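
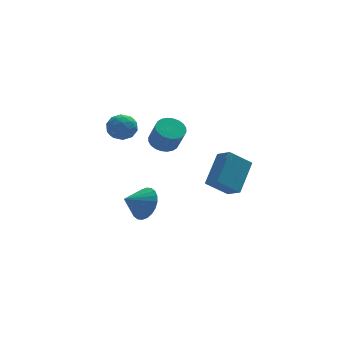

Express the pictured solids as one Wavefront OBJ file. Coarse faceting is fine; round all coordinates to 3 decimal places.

v -1.12 -0.457 -3.227
v -0.634 -1.224 -2.699
v -2.24 -0.703 -2.553
v -0.56 -0.901 -2.458
v -0.571 -0.511 -2.334
v -0.665 -0.112 -2.346
v -0.829 0.233 -2.492
v -1.037 0.474 -2.75
v -1.258 0.573 -3.081
v -1.457 0.515 -3.434
v -1.606 0.309 -3.755
v -1.68 -0.014 -3.996
v -1.67 -0.404 -4.12
v -1.575 -0.802 -4.108
v -1.411 -1.148 -3.962
v -1.203 -1.389 -3.704
v -0.983 -1.488 -3.373
v -0.783 -1.43 -3.021
v 0.037 0.055 0.937
v 0.838 0.097 0.826
v 1.045 -0.552 2.072
v 0.243 -0.595 2.183
v 0.782 0.369 0.978
v 0.989 -0.28 2.223
v 0.613 0.593 1.122
v 0.819 -0.056 2.368
v 0.356 0.735 1.239
v 0.562 0.086 2.485
v 0.05 0.774 1.31
v 0.257 0.124 2.556
v -0.258 0.703 1.324
v -0.051 0.053 2.57
v -0.52 0.533 1.279
v -0.314 -0.116 2.525
v -0.698 0.291 1.182
v -0.492 -0.359 2.428
v -0.765 0.012 1.048
v -0.558 -0.637 2.294
v -0.709 -0.26 0.897
v -0.502 -0.909 2.142
v -0.539 -0.484 0.752
v -0.333 -1.133 1.998
v -0.282 -0.626 0.635
v -0.076 -1.275 1.881
v 0.023 -0.664 0.564
v 0.23 -1.314 1.81
v 0.331 -0.593 0.55
v 0.538 -1.243 1.796
v 0.594 -0.424 0.595
v 0.8 -1.073 1.841
v 0.772 -0.181 0.692
v 0.978 -0.831 1.938
v 2.357 -3.559 -1.213
v 2.756 -4.349 -0.687
v 1.195 -3.524 -0.281
v 1.594 -4.315 0.246
v 3.366 -2.245 -0.006
v 3.765 -3.036 0.521
v 2.204 -2.211 0.927
v 2.603 -3.001 1.453
v -2.677 -1.436 3.962
v -1.941 -1.783 3.794
v -3.279 -2.317 3.146
v -2.543 -2.664 2.978
v -2.878 -2.745 3.734
v -2.506 -2.2 4.239
v -2.714 -1.9 2.701
v -2.342 -1.355 3.206
v -1.964 -2.07 3.015
v -2.065 -2.592 3.654
v -3.155 -1.508 3.286
v -3.256 -2.03 3.925
v -2.256 -1.532 3.95
v -2.964 -2.568 2.99
v -3.161 -2.615 3.434
v -2.728 -2.82 3.336
v -2.588 -1.777 4.211
v -2.156 -1.981 4.113
v -2.706 -2.546 4.077
v -3.064 -2.119 2.827
v -2.632 -2.323 2.729
v -2.492 -1.28 3.604
v -2.059 -1.485 3.506
v -2.514 -1.554 2.863
v -1.837 -1.905 3.394
v -2.191 -2.423 2.914
v -2.292 -1.974 2.751
v -2.073 -1.653 3.048
v -1.897 -2.211 3.769
v -2.251 -2.73 3.289
v -2.447 -2.777 3.733
v -2.229 -2.457 4.03
v -1.91 -2.38 3.311
v -2.969 -1.37 3.651
v -3.323 -1.889 3.171
v -2.991 -1.643 2.91
v -2.773 -1.323 3.207
v -3.029 -1.677 4.026
v -3.383 -2.195 3.546
v -3.147 -2.447 3.892
v -2.928 -2.126 4.189
v -3.31 -1.72 3.629
f 2 1 4
f 2 4 3
f 4 1 5
f 4 5 3
f 5 1 6
f 5 6 3
f 6 1 7
f 6 7 3
f 7 1 8
f 7 8 3
f 8 1 9
f 8 9 3
f 9 1 10
f 9 10 3
f 10 1 11
f 10 11 3
f 11 1 12
f 11 12 3
f 12 1 13
f 12 13 3
f 13 1 14
f 13 14 3
f 14 1 15
f 14 15 3
f 15 1 16
f 15 16 3
f 16 1 17
f 16 17 3
f 17 1 18
f 17 18 3
f 18 1 2
f 18 2 3
f 20 19 23
f 20 23 21
f 21 23 24
f 21 24 22
f 23 19 25
f 23 25 24
f 24 25 26
f 24 26 22
f 25 19 27
f 25 27 26
f 26 27 28
f 26 28 22
f 27 19 29
f 27 29 28
f 28 29 30
f 28 30 22
f 29 19 31
f 29 31 30
f 30 31 32
f 30 32 22
f 31 19 33
f 31 33 32
f 32 33 34
f 32 34 22
f 33 19 35
f 33 35 34
f 34 35 36
f 34 36 22
f 35 19 37
f 35 37 36
f 36 37 38
f 36 38 22
f 37 19 39
f 37 39 38
f 38 39 40
f 38 40 22
f 39 19 41
f 39 41 40
f 40 41 42
f 40 42 22
f 41 19 43
f 41 43 42
f 42 43 44
f 42 44 22
f 43 19 45
f 43 45 44
f 44 45 46
f 44 46 22
f 45 19 47
f 45 47 46
f 46 47 48
f 46 48 22
f 47 19 49
f 47 49 48
f 48 49 50
f 48 50 22
f 49 19 51
f 49 51 50
f 50 51 52
f 50 52 22
f 51 19 20
f 51 20 52
f 52 20 21
f 52 21 22
f 54 56 53
f 57 54 53
f 53 56 55
f 55 57 53
f 54 60 56
f 58 54 57
f 58 60 54
f 56 60 55
f 59 57 55
f 55 60 59
f 59 58 57
f 60 58 59
f 61 98 77
f 98 72 101
f 77 101 66
f 98 101 77
f 61 77 73
f 77 66 78
f 73 78 62
f 77 78 73
f 61 73 82
f 73 62 83
f 82 83 68
f 73 83 82
f 61 82 94
f 82 68 97
f 94 97 71
f 82 97 94
f 61 94 98
f 94 71 102
f 98 102 72
f 94 102 98
f 62 78 89
f 78 66 92
f 89 92 70
f 78 92 89
f 66 101 79
f 101 72 100
f 79 100 65
f 101 100 79
f 72 102 99
f 102 71 95
f 99 95 63
f 102 95 99
f 71 97 96
f 97 68 84
f 96 84 67
f 97 84 96
f 68 83 88
f 83 62 85
f 88 85 69
f 83 85 88
f 64 90 76
f 90 70 91
f 76 91 65
f 90 91 76
f 64 76 74
f 76 65 75
f 74 75 63
f 76 75 74
f 64 74 81
f 74 63 80
f 81 80 67
f 74 80 81
f 64 81 86
f 81 67 87
f 86 87 69
f 81 87 86
f 64 86 90
f 86 69 93
f 90 93 70
f 86 93 90
f 65 91 79
f 91 70 92
f 79 92 66
f 91 92 79
f 63 75 99
f 75 65 100
f 99 100 72
f 75 100 99
f 67 80 96
f 80 63 95
f 96 95 71
f 80 95 96
f 69 87 88
f 87 67 84
f 88 84 68
f 87 84 88
f 70 93 89
f 93 69 85
f 89 85 62
f 93 85 89



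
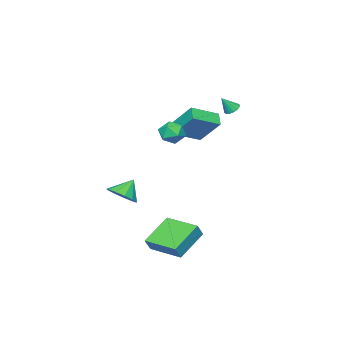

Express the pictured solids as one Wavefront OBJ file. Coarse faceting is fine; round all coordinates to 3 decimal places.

v 2.097 2.133 -3.002
v 2.536 2.139 -2.263
v 2.065 4.193 -3
v 2.504 4.199 -2.261
v 3.876 2.161 -4.059
v 4.315 2.167 -3.32
v 3.844 4.221 -4.057
v 4.283 4.227 -3.318
v -4.253 0.907 3.444
v -3.835 1.123 3.246
v -3.687 0.613 4.316
v -3.951 1.315 3.386
v -4.148 1.397 3.542
v -4.373 1.348 3.671
v -4.566 1.181 3.74
v -4.674 0.941 3.729
v -4.67 0.692 3.642
v -4.554 0.5 3.502
v -4.358 0.418 3.347
v -4.133 0.467 3.217
v -3.94 0.634 3.149
v -3.831 0.874 3.159
v -4.397 -1.593 1.223
v -4.414 -0.161 2.759
v -3.874 -1.027 0.702
v -3.891 0.405 2.238
v -2.909 -2.325 1.922
v -2.926 -0.893 3.458
v -2.386 -1.759 1.401
v -2.403 -0.327 2.937
v 1.018 -2.471 -2.461
v 1.564 -1.759 -2.092
v 0.182 -2.349 -1.459
v 1.201 -1.519 -2.424
v 0.781 -1.582 -2.767
v 0.435 -1.927 -3.013
v 0.275 -2.444 -3.084
v 0.351 -2.97 -2.957
v 0.638 -3.338 -2.672
v 1.046 -3.43 -2.32
v 1.445 -3.218 -2.013
v 1.709 -2.769 -1.848
v 1.753 -2.225 -1.877
v 1.183 1.969 3.985
v 1.747 2.201 3.452
v 1.073 0.819 3.368
v 1.637 1.051 2.835
v 1.843 0.903 3.604
v 1.911 1.614 3.986
v 0.909 1.406 2.834
v 0.977 2.117 3.216
v 1.578 1.853 2.741
v 2.155 1.542 3.217
v 0.665 1.478 3.603
v 1.242 1.167 4.079
f 2 4 1
f 5 2 1
f 1 4 3
f 3 5 1
f 2 8 4
f 6 2 5
f 6 8 2
f 4 8 3
f 7 5 3
f 3 8 7
f 7 6 5
f 8 6 7
f 10 9 12
f 10 12 11
f 12 9 13
f 12 13 11
f 13 9 14
f 13 14 11
f 14 9 15
f 14 15 11
f 15 9 16
f 15 16 11
f 16 9 17
f 16 17 11
f 17 9 18
f 17 18 11
f 18 9 19
f 18 19 11
f 19 9 20
f 19 20 11
f 20 9 21
f 20 21 11
f 21 9 22
f 21 22 11
f 22 9 10
f 22 10 11
f 24 26 23
f 27 24 23
f 23 26 25
f 25 27 23
f 24 30 26
f 28 24 27
f 28 30 24
f 26 30 25
f 29 27 25
f 25 30 29
f 29 28 27
f 30 28 29
f 32 31 34
f 32 34 33
f 34 31 35
f 34 35 33
f 35 31 36
f 35 36 33
f 36 31 37
f 36 37 33
f 37 31 38
f 37 38 33
f 38 31 39
f 38 39 33
f 39 31 40
f 39 40 33
f 40 31 41
f 40 41 33
f 41 31 42
f 41 42 33
f 42 31 43
f 42 43 33
f 43 31 32
f 43 32 33
f 44 55 49
f 44 49 45
f 44 45 51
f 44 51 54
f 44 54 55
f 45 49 53
f 49 55 48
f 55 54 46
f 54 51 50
f 51 45 52
f 47 53 48
f 47 48 46
f 47 46 50
f 47 50 52
f 47 52 53
f 48 53 49
f 46 48 55
f 50 46 54
f 52 50 51
f 53 52 45



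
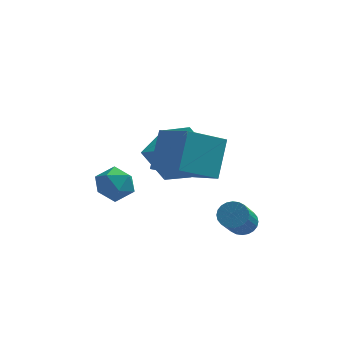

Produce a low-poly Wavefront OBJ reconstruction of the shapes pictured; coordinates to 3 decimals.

v -3.745 -1.45 0.213
v -3.135 -0.786 -0.241
v -2.585 -2.594 0.101
v -1.975 -1.93 -0.353
v -2.207 -1.816 0.622
v -2.924 -1.109 0.692
v -2.796 -2.271 -0.832
v -3.513 -1.564 -0.762
v -2.548 -1.294 -0.887
v -2.184 -1.013 0.012
v -3.536 -2.367 -0.152
v -3.172 -2.086 0.747
v 2.784 -3.287 -1.166
v 3.428 -3.546 -1.255
v 3.06 -4.953 0.176
v 2.416 -4.693 0.266
v 3.472 -3.36 -1.06
v 3.104 -4.766 0.371
v 3.412 -3.162 -0.882
v 3.044 -4.569 0.549
v 3.256 -2.984 -0.746
v 2.888 -4.39 0.685
v 3.028 -2.851 -0.675
v 2.66 -4.257 0.756
v 2.763 -2.785 -0.678
v 2.395 -4.191 0.753
v 2.501 -2.795 -0.755
v 2.133 -4.202 0.676
v 2.282 -2.88 -0.895
v 1.914 -4.287 0.536
v 2.14 -3.027 -1.076
v 1.772 -4.434 0.355
v 2.096 -3.214 -1.271
v 1.728 -4.62 0.16
v 2.156 -3.411 -1.449
v 1.788 -4.818 -0.018
v 2.312 -3.59 -1.585
v 1.944 -4.996 -0.154
v 2.54 -3.723 -1.656
v 2.172 -5.129 -0.225
v 2.805 -3.789 -1.653
v 2.437 -5.195 -0.222
v 3.067 -3.778 -1.576
v 2.699 -5.185 -0.145
v 3.286 -3.693 -1.436
v 2.918 -5.1 -0.005
v -1.77 -0.931 1.528
v -0.536 -1.808 2.323
v -0.918 0.691 1.993
v 0.316 -0.186 2.788
v -0.736 -0.994 -0.148
v 0.498 -1.871 0.647
v 0.116 0.628 0.317
v 1.35 -0.249 1.112
v 0.461 -2.741 1.243
v -1.139 -3.667 2.281
v 0.759 -1.448 2.857
v -0.841 -2.374 3.895
v 1.761 -4.066 2.065
v 0.161 -4.992 3.103
v 2.059 -2.773 3.679
v 0.459 -3.699 4.717
f 1 12 6
f 1 6 2
f 1 2 8
f 1 8 11
f 1 11 12
f 2 6 10
f 6 12 5
f 12 11 3
f 11 8 7
f 8 2 9
f 4 10 5
f 4 5 3
f 4 3 7
f 4 7 9
f 4 9 10
f 5 10 6
f 3 5 12
f 7 3 11
f 9 7 8
f 10 9 2
f 14 13 17
f 14 17 15
f 15 17 18
f 15 18 16
f 17 13 19
f 17 19 18
f 18 19 20
f 18 20 16
f 19 13 21
f 19 21 20
f 20 21 22
f 20 22 16
f 21 13 23
f 21 23 22
f 22 23 24
f 22 24 16
f 23 13 25
f 23 25 24
f 24 25 26
f 24 26 16
f 25 13 27
f 25 27 26
f 26 27 28
f 26 28 16
f 27 13 29
f 27 29 28
f 28 29 30
f 28 30 16
f 29 13 31
f 29 31 30
f 30 31 32
f 30 32 16
f 31 13 33
f 31 33 32
f 32 33 34
f 32 34 16
f 33 13 35
f 33 35 34
f 34 35 36
f 34 36 16
f 35 13 37
f 35 37 36
f 36 37 38
f 36 38 16
f 37 13 39
f 37 39 38
f 38 39 40
f 38 40 16
f 39 13 41
f 39 41 40
f 40 41 42
f 40 42 16
f 41 13 43
f 41 43 42
f 42 43 44
f 42 44 16
f 43 13 45
f 43 45 44
f 44 45 46
f 44 46 16
f 45 13 14
f 45 14 46
f 46 14 15
f 46 15 16
f 48 50 47
f 51 48 47
f 47 50 49
f 49 51 47
f 48 54 50
f 52 48 51
f 52 54 48
f 50 54 49
f 53 51 49
f 49 54 53
f 53 52 51
f 54 52 53
f 56 58 55
f 59 56 55
f 55 58 57
f 57 59 55
f 56 62 58
f 60 56 59
f 60 62 56
f 58 62 57
f 61 59 57
f 57 62 61
f 61 60 59
f 62 60 61



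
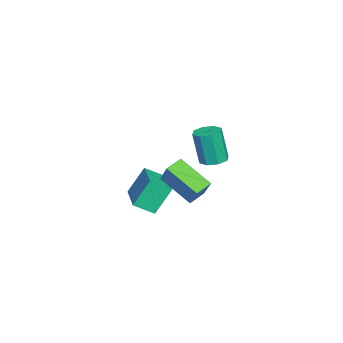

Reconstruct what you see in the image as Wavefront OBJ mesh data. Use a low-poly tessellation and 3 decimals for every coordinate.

v 0.251 4.094 2.268
v 0.825 4.384 2.361
v 0.723 4.057 4.006
v 0.149 3.766 3.912
v 0.442 4.7 2.4
v 0.341 4.373 4.045
v -0.052 4.661 2.362
v -0.154 4.334 4.007
v -0.369 4.289 2.268
v -0.471 3.962 3.913
v -0.323 3.803 2.174
v -0.425 3.476 3.819
v 0.059 3.487 2.135
v -0.042 3.16 3.78
v 0.554 3.526 2.173
v 0.452 3.199 3.818
v 0.871 3.898 2.267
v 0.769 3.571 3.912
v -1.345 3.391 -0.873
v -1.989 1.943 0.139
v -0.491 3.848 0.324
v -1.135 2.401 1.336
v -0.685 2.899 -1.156
v -1.329 1.452 -0.144
v 0.169 3.357 0.041
v -0.475 1.909 1.053
v -3.867 -0.597 -2.762
v -4.386 0.082 -1.409
v -4.076 0.361 -3.323
v -4.594 1.04 -1.971
v -1.826 0.1 -2.329
v -2.344 0.779 -0.977
v -2.034 1.058 -2.891
v -2.553 1.737 -1.538
f 2 1 5
f 2 5 3
f 3 5 6
f 3 6 4
f 5 1 7
f 5 7 6
f 6 7 8
f 6 8 4
f 7 1 9
f 7 9 8
f 8 9 10
f 8 10 4
f 9 1 11
f 9 11 10
f 10 11 12
f 10 12 4
f 11 1 13
f 11 13 12
f 12 13 14
f 12 14 4
f 13 1 15
f 13 15 14
f 14 15 16
f 14 16 4
f 15 1 17
f 15 17 16
f 16 17 18
f 16 18 4
f 17 1 2
f 17 2 18
f 18 2 3
f 18 3 4
f 20 22 19
f 23 20 19
f 19 22 21
f 21 23 19
f 20 26 22
f 24 20 23
f 24 26 20
f 22 26 21
f 25 23 21
f 21 26 25
f 25 24 23
f 26 24 25
f 28 30 27
f 31 28 27
f 27 30 29
f 29 31 27
f 28 34 30
f 32 28 31
f 32 34 28
f 30 34 29
f 33 31 29
f 29 34 33
f 33 32 31
f 34 32 33



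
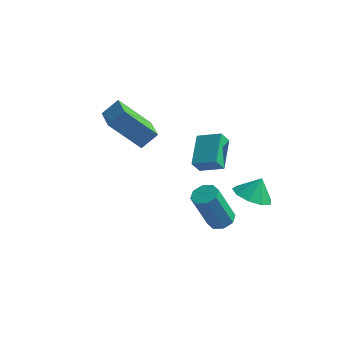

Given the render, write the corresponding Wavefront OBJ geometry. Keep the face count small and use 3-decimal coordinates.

v 0.009 0.86 -0.64
v -0.438 2.422 0.063
v -1.162 0.74 -1.116
v -1.609 2.302 -0.413
v 0.249 1.238 -1.327
v -0.198 2.8 -0.624
v -0.922 1.118 -1.803
v -1.369 2.68 -1.1
v 1.651 -2.268 -1.682
v 2.273 -2.438 -1.545
v 1.692 -2.983 0.419
v 1.069 -2.812 0.282
v 2.178 -1.953 -1.439
v 1.597 -2.498 0.525
v 1.773 -1.653 -1.476
v 1.192 -2.198 0.489
v 1.297 -1.712 -1.633
v 0.716 -2.257 0.332
v 1.028 -2.097 -1.819
v 0.447 -2.642 0.145
v 1.123 -2.582 -1.925
v 0.542 -3.127 0.039
v 1.528 -2.882 -1.889
v 0.947 -3.427 0.076
v 2.004 -2.823 -1.732
v 1.423 -3.368 0.233
v -3.072 -0.531 0.294
v -4.407 -1.176 1.906
v -3.975 0.618 0.006
v -5.31 -0.027 1.618
v -2.53 0.067 0.982
v -3.865 -0.578 2.594
v -3.433 1.216 0.694
v -4.768 0.571 2.306
v 1.26 2.204 -3.67
v 2 2.721 -4.122
v 1.54 2.676 -2.67
v 1.415 3.089 -4.131
v 0.758 3.042 -3.925
v 0.335 2.603 -3.599
v 0.345 1.978 -3.306
v 0.783 1.458 -3.183
v 1.445 1.287 -3.288
v 2.019 1.545 -3.571
v 2.239 2.112 -3.9
f 2 4 1
f 5 2 1
f 1 4 3
f 3 5 1
f 2 8 4
f 6 2 5
f 6 8 2
f 4 8 3
f 7 5 3
f 3 8 7
f 7 6 5
f 8 6 7
f 10 9 13
f 10 13 11
f 11 13 14
f 11 14 12
f 13 9 15
f 13 15 14
f 14 15 16
f 14 16 12
f 15 9 17
f 15 17 16
f 16 17 18
f 16 18 12
f 17 9 19
f 17 19 18
f 18 19 20
f 18 20 12
f 19 9 21
f 19 21 20
f 20 21 22
f 20 22 12
f 21 9 23
f 21 23 22
f 22 23 24
f 22 24 12
f 23 9 25
f 23 25 24
f 24 25 26
f 24 26 12
f 25 9 10
f 25 10 26
f 26 10 11
f 26 11 12
f 28 30 27
f 31 28 27
f 27 30 29
f 29 31 27
f 28 34 30
f 32 28 31
f 32 34 28
f 30 34 29
f 33 31 29
f 29 34 33
f 33 32 31
f 34 32 33
f 36 35 38
f 36 38 37
f 38 35 39
f 38 39 37
f 39 35 40
f 39 40 37
f 40 35 41
f 40 41 37
f 41 35 42
f 41 42 37
f 42 35 43
f 42 43 37
f 43 35 44
f 43 44 37
f 44 35 45
f 44 45 37
f 45 35 36
f 45 36 37



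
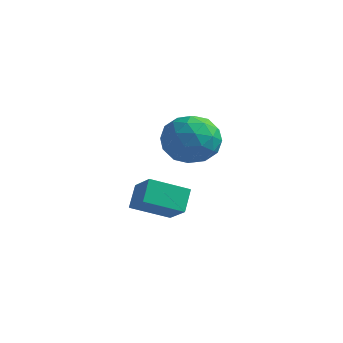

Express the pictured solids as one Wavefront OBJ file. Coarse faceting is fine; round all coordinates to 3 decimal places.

v -0.176 -4.106 -2.41
v -0.444 -3.463 -1.585
v 0.718 -2.944 -3.026
v 0.45 -2.301 -2.2
v 0.85 -4.539 -1.74
v 0.582 -3.896 -0.914
v 1.744 -3.377 -2.355
v 1.476 -2.734 -1.53
v -1.32 0.841 0.513
v -0.922 1.447 -0.468
v -1.098 -0.867 -0.452
v -0.7 -0.261 -1.433
v -0.015 -0.306 -0.424
v -0.153 0.749 0.172
v -1.867 -0.169 -1.092
v -2.005 0.886 -0.496
v -1.26 0.822 -1.46
v -0.115 0.738 -1.047
v -1.905 -0.158 0.127
v -0.76 -0.242 0.54
v -1.141 1.294 0.107
v -0.879 -0.714 -1.027
v -0.477 -0.74 -0.434
v -0.243 -0.384 -1.011
v -0.688 0.884 0.483
v -0.454 1.24 -0.093
v 0.079 0.21 -0.067
v -1.566 -0.66 -0.827
v -1.332 -0.304 -1.403
v -1.777 0.964 0.091
v -1.543 1.32 -0.486
v -2.099 0.37 -0.853
v -1.105 1.283 -1.052
v -0.974 0.279 -1.619
v -1.661 0.333 -1.419
v -1.741 0.953 -1.069
v -0.432 1.233 -0.81
v -0.302 0.23 -1.377
v 0.1 0.203 -0.784
v 0.02 0.823 -0.433
v -0.631 0.866 -1.393
v -1.718 0.35 0.457
v -1.588 -0.653 -0.11
v -2.04 -0.243 -0.487
v -2.12 0.377 -0.136
v -1.046 0.301 0.699
v -0.915 -0.703 0.132
v -0.279 -0.373 0.149
v -0.359 0.247 0.499
v -1.389 -0.286 0.473
f 2 4 1
f 5 2 1
f 1 4 3
f 3 5 1
f 2 8 4
f 6 2 5
f 6 8 2
f 4 8 3
f 7 5 3
f 3 8 7
f 7 6 5
f 8 6 7
f 9 46 25
f 46 20 49
f 25 49 14
f 46 49 25
f 9 25 21
f 25 14 26
f 21 26 10
f 25 26 21
f 9 21 30
f 21 10 31
f 30 31 16
f 21 31 30
f 9 30 42
f 30 16 45
f 42 45 19
f 30 45 42
f 9 42 46
f 42 19 50
f 46 50 20
f 42 50 46
f 10 26 37
f 26 14 40
f 37 40 18
f 26 40 37
f 14 49 27
f 49 20 48
f 27 48 13
f 49 48 27
f 20 50 47
f 50 19 43
f 47 43 11
f 50 43 47
f 19 45 44
f 45 16 32
f 44 32 15
f 45 32 44
f 16 31 36
f 31 10 33
f 36 33 17
f 31 33 36
f 12 38 24
f 38 18 39
f 24 39 13
f 38 39 24
f 12 24 22
f 24 13 23
f 22 23 11
f 24 23 22
f 12 22 29
f 22 11 28
f 29 28 15
f 22 28 29
f 12 29 34
f 29 15 35
f 34 35 17
f 29 35 34
f 12 34 38
f 34 17 41
f 38 41 18
f 34 41 38
f 13 39 27
f 39 18 40
f 27 40 14
f 39 40 27
f 11 23 47
f 23 13 48
f 47 48 20
f 23 48 47
f 15 28 44
f 28 11 43
f 44 43 19
f 28 43 44
f 17 35 36
f 35 15 32
f 36 32 16
f 35 32 36
f 18 41 37
f 41 17 33
f 37 33 10
f 41 33 37



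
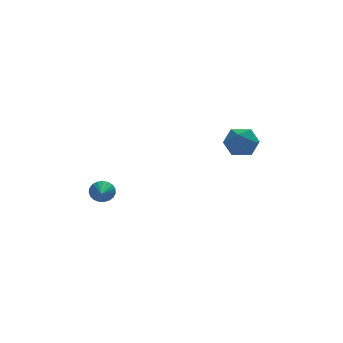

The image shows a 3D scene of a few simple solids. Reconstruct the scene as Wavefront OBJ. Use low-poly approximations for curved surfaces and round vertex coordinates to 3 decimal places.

v -3.295 1.197 -2.884
v -3.01 1.283 -2.409
v -3.605 0.083 -2.496
v -3.222 1.361 -2.353
v -3.447 1.411 -2.389
v -3.645 1.424 -2.51
v -3.783 1.398 -2.696
v -3.836 1.337 -2.914
v -3.796 1.252 -3.127
v -3.669 1.157 -3.298
v -3.478 1.07 -3.397
v -3.254 1.004 -3.408
v -3.038 0.972 -3.327
v -2.866 0.978 -3.17
v -2.769 1.023 -2.964
v -2.762 1.098 -2.743
v -2.847 1.19 -2.547
v 2.652 0.493 0.068
v 3.086 -0.185 -0.175
v 1.494 -0.215 -0.025
v 1.928 -0.893 -0.268
v 1.997 -0.61 0.521
v 2.712 -0.173 0.579
v 1.868 -0.227 -0.779
v 2.583 0.21 -0.721
v 2.602 -0.63 -0.698
v 2.681 -0.867 0.105
v 1.899 0.467 -0.305
v 1.978 0.23 0.498
f 2 1 4
f 2 4 3
f 4 1 5
f 4 5 3
f 5 1 6
f 5 6 3
f 6 1 7
f 6 7 3
f 7 1 8
f 7 8 3
f 8 1 9
f 8 9 3
f 9 1 10
f 9 10 3
f 10 1 11
f 10 11 3
f 11 1 12
f 11 12 3
f 12 1 13
f 12 13 3
f 13 1 14
f 13 14 3
f 14 1 15
f 14 15 3
f 15 1 16
f 15 16 3
f 16 1 17
f 16 17 3
f 17 1 2
f 17 2 3
f 18 29 23
f 18 23 19
f 18 19 25
f 18 25 28
f 18 28 29
f 19 23 27
f 23 29 22
f 29 28 20
f 28 25 24
f 25 19 26
f 21 27 22
f 21 22 20
f 21 20 24
f 21 24 26
f 21 26 27
f 22 27 23
f 20 22 29
f 24 20 28
f 26 24 25
f 27 26 19



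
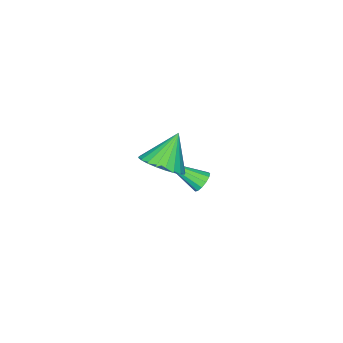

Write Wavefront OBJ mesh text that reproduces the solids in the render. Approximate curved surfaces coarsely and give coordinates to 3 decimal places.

v -1.788 0.269 -2.538
v -1.298 0.425 -2.667
v -1.072 -1.129 -1.522
v -1.37 0.571 -2.417
v -1.574 0.621 -2.204
v -1.846 0.558 -2.098
v -2.1 0.404 -2.132
v -2.254 0.207 -2.294
v -2.261 0.029 -2.534
v -2.117 -0.072 -2.775
v -1.869 -0.066 -2.941
v -1.595 0.047 -2.979
v -1.382 0.23 -2.877
v 2.361 1.611 2.167
v 2.922 2.216 2.618
v 1.379 1.609 3.393
v 2.698 2.445 2.439
v 2.423 2.548 2.219
v 2.139 2.508 1.991
v 1.888 2.331 1.79
v 1.709 2.045 1.646
v 1.63 1.692 1.582
v 1.662 1.328 1.607
v 1.8 1.006 1.717
v 2.023 0.777 1.895
v 2.298 0.675 2.115
v 2.583 0.715 2.343
v 2.834 0.892 2.545
v 3.012 1.178 2.688
v 3.092 1.53 2.753
v 3.06 1.895 2.728
f 2 1 4
f 2 4 3
f 4 1 5
f 4 5 3
f 5 1 6
f 5 6 3
f 6 1 7
f 6 7 3
f 7 1 8
f 7 8 3
f 8 1 9
f 8 9 3
f 9 1 10
f 9 10 3
f 10 1 11
f 10 11 3
f 11 1 12
f 11 12 3
f 12 1 13
f 12 13 3
f 13 1 2
f 13 2 3
f 15 14 17
f 15 17 16
f 17 14 18
f 17 18 16
f 18 14 19
f 18 19 16
f 19 14 20
f 19 20 16
f 20 14 21
f 20 21 16
f 21 14 22
f 21 22 16
f 22 14 23
f 22 23 16
f 23 14 24
f 23 24 16
f 24 14 25
f 24 25 16
f 25 14 26
f 25 26 16
f 26 14 27
f 26 27 16
f 27 14 28
f 27 28 16
f 28 14 29
f 28 29 16
f 29 14 30
f 29 30 16
f 30 14 31
f 30 31 16
f 31 14 15
f 31 15 16



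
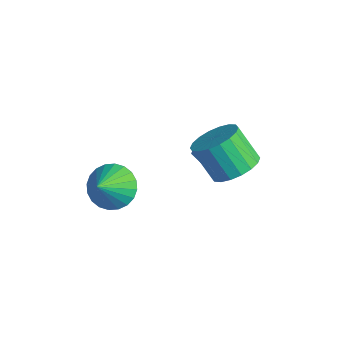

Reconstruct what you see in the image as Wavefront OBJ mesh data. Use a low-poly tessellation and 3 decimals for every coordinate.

v 0.216 2.825 1.931
v 1.051 2.54 2.359
v 0.238 2.11 3.657
v -0.596 2.395 3.229
v 1.018 2.959 2.478
v 0.206 2.528 3.775
v 0.827 3.351 2.489
v 0.015 2.92 3.786
v 0.515 3.639 2.389
v -0.297 3.208 3.686
v 0.144 3.765 2.198
v -0.668 3.335 3.496
v -0.213 3.706 1.955
v -1.025 3.275 3.252
v -0.485 3.472 1.707
v -1.297 3.042 3.004
v -0.618 3.11 1.503
v -1.431 2.68 2.801
v -0.586 2.692 1.385
v -1.398 2.261 2.682
v -0.395 2.3 1.374
v -1.207 1.869 2.671
v -0.083 2.012 1.474
v -0.895 1.581 2.771
v 0.288 1.885 1.664
v -0.524 1.455 2.962
v 0.645 1.945 1.908
v -0.167 1.514 3.205
v 0.917 2.178 2.156
v 0.105 1.748 3.453
v -3.457 4.102 -0.07
v -2.791 4.238 -0.141
v -3.249 3.022 -0.179
v -2.583 3.158 -0.25
v -2.888 3.254 0.354
v -3.017 3.922 0.421
v -3.023 3.338 -0.741
v -3.152 4.006 -0.674
v -2.523 3.766 -0.556
v -2.44 3.714 0.12
v -3.6 3.546 -0.44
v -3.517 3.494 0.236
v -2.217 -0.899 0.588
v -1.729 -0.152 1.017
v -1.663 -1.781 1.492
v -2.059 -0.153 1.219
v -2.412 -0.267 1.324
v -2.736 -0.477 1.317
v -2.981 -0.751 1.2
v -3.11 -1.048 0.989
v -3.102 -1.322 0.717
v -2.96 -1.532 0.425
v -2.705 -1.645 0.158
v -2.375 -1.645 -0.043
v -2.022 -1.531 -0.149
v -1.698 -1.32 -0.142
v -1.453 -1.046 -0.024
v -1.324 -0.749 0.187
v -1.332 -0.475 0.459
v -1.474 -0.265 0.751
f 2 1 5
f 2 5 3
f 3 5 6
f 3 6 4
f 5 1 7
f 5 7 6
f 6 7 8
f 6 8 4
f 7 1 9
f 7 9 8
f 8 9 10
f 8 10 4
f 9 1 11
f 9 11 10
f 10 11 12
f 10 12 4
f 11 1 13
f 11 13 12
f 12 13 14
f 12 14 4
f 13 1 15
f 13 15 14
f 14 15 16
f 14 16 4
f 15 1 17
f 15 17 16
f 16 17 18
f 16 18 4
f 17 1 19
f 17 19 18
f 18 19 20
f 18 20 4
f 19 1 21
f 19 21 20
f 20 21 22
f 20 22 4
f 21 1 23
f 21 23 22
f 22 23 24
f 22 24 4
f 23 1 25
f 23 25 24
f 24 25 26
f 24 26 4
f 25 1 27
f 25 27 26
f 26 27 28
f 26 28 4
f 27 1 29
f 27 29 28
f 28 29 30
f 28 30 4
f 29 1 2
f 29 2 30
f 30 2 3
f 30 3 4
f 31 42 36
f 31 36 32
f 31 32 38
f 31 38 41
f 31 41 42
f 32 36 40
f 36 42 35
f 42 41 33
f 41 38 37
f 38 32 39
f 34 40 35
f 34 35 33
f 34 33 37
f 34 37 39
f 34 39 40
f 35 40 36
f 33 35 42
f 37 33 41
f 39 37 38
f 40 39 32
f 44 43 46
f 44 46 45
f 46 43 47
f 46 47 45
f 47 43 48
f 47 48 45
f 48 43 49
f 48 49 45
f 49 43 50
f 49 50 45
f 50 43 51
f 50 51 45
f 51 43 52
f 51 52 45
f 52 43 53
f 52 53 45
f 53 43 54
f 53 54 45
f 54 43 55
f 54 55 45
f 55 43 56
f 55 56 45
f 56 43 57
f 56 57 45
f 57 43 58
f 57 58 45
f 58 43 59
f 58 59 45
f 59 43 60
f 59 60 45
f 60 43 44
f 60 44 45



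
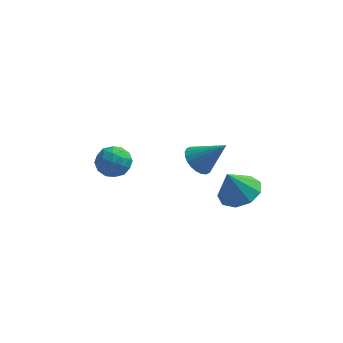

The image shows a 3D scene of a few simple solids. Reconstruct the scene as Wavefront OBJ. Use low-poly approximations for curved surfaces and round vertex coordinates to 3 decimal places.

v -1.399 -0.84 -0.853
v -0.86 -1.204 -1.451
v -2.52 -1.456 -1.489
v -1.981 -1.82 -2.087
v -1.959 -2.094 -1.247
v -1.266 -1.713 -0.854
v -2.114 -0.947 -2.086
v -1.421 -0.566 -1.693
v -1.302 -1.27 -2.212
v -1.206 -1.979 -1.694
v -2.174 -0.681 -1.246
v -2.078 -1.39 -0.728
v -1.031 -0.968 -1.096
v -2.349 -1.692 -1.844
v -2.336 -1.853 -1.35
v -2.019 -2.067 -1.702
v -1.27 -1.267 -0.746
v -0.953 -1.481 -1.097
v -1.599 -2.004 -0.977
v -2.427 -1.179 -1.843
v -2.11 -1.393 -2.194
v -1.361 -0.593 -1.238
v -1.044 -0.807 -1.59
v -1.781 -0.656 -1.963
v -0.974 -1.221 -1.895
v -1.633 -1.583 -2.269
v -1.711 -1.07 -2.268
v -1.304 -0.846 -2.037
v -0.918 -1.637 -1.59
v -1.577 -2 -1.964
v -1.564 -2.16 -1.471
v -1.156 -1.936 -1.24
v -1.177 -1.676 -2.038
v -1.803 -0.66 -0.976
v -2.462 -1.023 -1.35
v -2.224 -0.724 -1.7
v -1.816 -0.5 -1.469
v -1.747 -1.077 -0.671
v -2.406 -1.439 -1.045
v -2.076 -1.814 -0.903
v -1.669 -1.59 -0.672
v -2.203 -0.984 -0.902
v 3.828 -0.206 -4.019
v 4.79 -0.559 -3.714
v 3.272 -0.494 -2.601
v 4.737 0.16 -3.589
v 4.257 0.708 -3.665
v 3.577 0.829 -3.906
v 3.014 0.465 -4.201
v 2.832 -0.212 -4.41
v 3.115 -0.886 -4.437
v 3.732 -1.242 -4.267
v 4.394 -1.113 -3.982
v 2.269 -3.75 0.936
v 2.79 -3.417 0.444
v 3.451 -3.85 2.124
v 2.671 -3.169 0.583
v 2.491 -3.009 0.776
v 2.277 -2.962 0.993
v 2.062 -3.035 1.201
v 1.878 -3.217 1.369
v 1.754 -3.48 1.47
v 1.708 -3.784 1.491
v 1.747 -4.083 1.427
v 1.866 -4.331 1.288
v 2.046 -4.491 1.095
v 2.26 -4.538 0.879
v 2.475 -4.465 0.67
v 2.659 -4.283 0.503
v 2.783 -4.02 0.401
v 2.829 -3.716 0.38
f 1 38 17
f 38 12 41
f 17 41 6
f 38 41 17
f 1 17 13
f 17 6 18
f 13 18 2
f 17 18 13
f 1 13 22
f 13 2 23
f 22 23 8
f 13 23 22
f 1 22 34
f 22 8 37
f 34 37 11
f 22 37 34
f 1 34 38
f 34 11 42
f 38 42 12
f 34 42 38
f 2 18 29
f 18 6 32
f 29 32 10
f 18 32 29
f 6 41 19
f 41 12 40
f 19 40 5
f 41 40 19
f 12 42 39
f 42 11 35
f 39 35 3
f 42 35 39
f 11 37 36
f 37 8 24
f 36 24 7
f 37 24 36
f 8 23 28
f 23 2 25
f 28 25 9
f 23 25 28
f 4 30 16
f 30 10 31
f 16 31 5
f 30 31 16
f 4 16 14
f 16 5 15
f 14 15 3
f 16 15 14
f 4 14 21
f 14 3 20
f 21 20 7
f 14 20 21
f 4 21 26
f 21 7 27
f 26 27 9
f 21 27 26
f 4 26 30
f 26 9 33
f 30 33 10
f 26 33 30
f 5 31 19
f 31 10 32
f 19 32 6
f 31 32 19
f 3 15 39
f 15 5 40
f 39 40 12
f 15 40 39
f 7 20 36
f 20 3 35
f 36 35 11
f 20 35 36
f 9 27 28
f 27 7 24
f 28 24 8
f 27 24 28
f 10 33 29
f 33 9 25
f 29 25 2
f 33 25 29
f 44 43 46
f 44 46 45
f 46 43 47
f 46 47 45
f 47 43 48
f 47 48 45
f 48 43 49
f 48 49 45
f 49 43 50
f 49 50 45
f 50 43 51
f 50 51 45
f 51 43 52
f 51 52 45
f 52 43 53
f 52 53 45
f 53 43 44
f 53 44 45
f 55 54 57
f 55 57 56
f 57 54 58
f 57 58 56
f 58 54 59
f 58 59 56
f 59 54 60
f 59 60 56
f 60 54 61
f 60 61 56
f 61 54 62
f 61 62 56
f 62 54 63
f 62 63 56
f 63 54 64
f 63 64 56
f 64 54 65
f 64 65 56
f 65 54 66
f 65 66 56
f 66 54 67
f 66 67 56
f 67 54 68
f 67 68 56
f 68 54 69
f 68 69 56
f 69 54 70
f 69 70 56
f 70 54 71
f 70 71 56
f 71 54 55
f 71 55 56



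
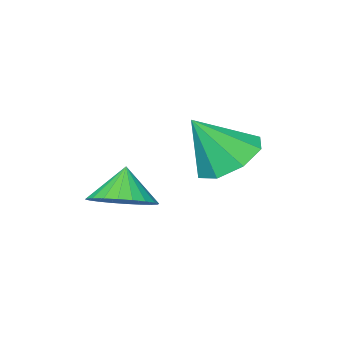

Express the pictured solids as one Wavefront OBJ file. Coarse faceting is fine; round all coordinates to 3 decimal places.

v 3.808 -2.025 0.599
v 4.628 -1.692 1.064
v 3.372 -2.435 1.661
v 4.395 -1.38 1.088
v 4.072 -1.166 1.038
v 3.709 -1.084 0.921
v 3.361 -1.144 0.755
v 3.081 -1.339 0.565
v 2.912 -1.638 0.38
v 2.88 -1.996 0.229
v 2.988 -2.358 0.133
v 3.222 -2.67 0.109
v 3.544 -2.883 0.159
v 3.907 -2.966 0.276
v 4.255 -2.906 0.442
v 4.535 -2.711 0.632
v 4.704 -2.412 0.817
v 4.737 -2.054 0.969
v 1.123 -0.802 1.982
v 1.991 -0.232 1.617
v 2.057 -1.278 3.458
v 1.476 0.234 2.093
v 0.755 0.094 2.504
v 0.249 -0.571 2.609
v 0.256 -1.371 2.347
v 0.771 -1.838 1.871
v 1.492 -1.697 1.46
v 1.997 -1.032 1.355
f 2 1 4
f 2 4 3
f 4 1 5
f 4 5 3
f 5 1 6
f 5 6 3
f 6 1 7
f 6 7 3
f 7 1 8
f 7 8 3
f 8 1 9
f 8 9 3
f 9 1 10
f 9 10 3
f 10 1 11
f 10 11 3
f 11 1 12
f 11 12 3
f 12 1 13
f 12 13 3
f 13 1 14
f 13 14 3
f 14 1 15
f 14 15 3
f 15 1 16
f 15 16 3
f 16 1 17
f 16 17 3
f 17 1 18
f 17 18 3
f 18 1 2
f 18 2 3
f 20 19 22
f 20 22 21
f 22 19 23
f 22 23 21
f 23 19 24
f 23 24 21
f 24 19 25
f 24 25 21
f 25 19 26
f 25 26 21
f 26 19 27
f 26 27 21
f 27 19 28
f 27 28 21
f 28 19 20
f 28 20 21



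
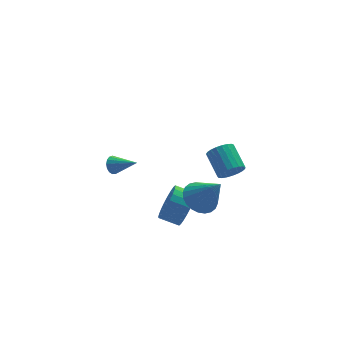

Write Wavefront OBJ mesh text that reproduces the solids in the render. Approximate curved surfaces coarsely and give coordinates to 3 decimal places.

v -0.001 3.859 -0.836
v 0.458 4.106 -1.091
v 0.941 2.841 -0.124
v 0.43 4.246 -0.854
v 0.303 4.298 -0.612
v 0.107 4.25 -0.422
v -0.114 4.112 -0.327
v -0.309 3.916 -0.348
v -0.434 3.707 -0.482
v -0.46 3.533 -0.696
v -0.381 3.433 -0.943
v -0.214 3.431 -1.165
v 0.001 3.528 -1.312
v 0.215 3.7 -1.35
v 0.38 3.908 -1.271
v 3.739 -2.891 2.946
v 4.408 -2.719 2.681
v 4.35 -1.398 3.388
v 3.681 -1.569 3.654
v 4.222 -2.61 2.461
v 4.164 -1.288 3.169
v 3.953 -2.549 2.326
v 3.895 -1.228 3.033
v 3.646 -2.547 2.297
v 3.588 -1.226 3.005
v 3.356 -2.605 2.381
v 3.298 -1.284 3.089
v 3.132 -2.712 2.563
v 3.074 -1.391 3.27
v 3.013 -2.85 2.811
v 2.955 -1.529 3.518
v 3.019 -2.995 3.082
v 2.961 -1.674 3.79
v 3.15 -3.122 3.33
v 3.092 -1.801 4.037
v 3.383 -3.209 3.511
v 3.325 -1.888 4.219
v 3.677 -3.241 3.595
v 3.619 -1.92 4.303
v 3.982 -3.212 3.567
v 3.924 -1.891 4.274
v 4.245 -3.128 3.431
v 4.187 -1.807 4.139
v 4.421 -3.003 3.211
v 4.363 -1.681 3.919
v 4.478 -2.858 2.946
v 4.42 -1.537 3.654
v 1.962 -3.197 1.8
v 2.881 -3.149 1.464
v 2.618 -4.143 3.46
v 2.857 -2.822 1.66
v 2.696 -2.552 1.878
v 2.423 -2.38 2.084
v 2.08 -2.332 2.246
v 1.719 -2.416 2.341
v 1.395 -2.619 2.353
v 1.158 -2.91 2.281
v 1.043 -3.245 2.136
v 1.067 -3.572 1.94
v 1.228 -3.842 1.722
v 1.501 -4.014 1.516
v 1.844 -4.061 1.354
v 2.205 -3.977 1.259
v 2.529 -3.774 1.247
v 2.766 -3.484 1.319
v 1.474 -2.73 0.662
v 2.022 -2.514 1.519
v 1.174 -1.935 1.915
v 0.626 -2.15 1.058
v 2.123 -2.203 1.28
v 1.276 -1.624 1.676
v 2.125 -1.971 0.947
v 1.278 -1.392 1.343
v 2.029 -1.855 0.57
v 1.181 -1.276 0.967
v 1.847 -1.872 0.208
v 1 -1.293 0.604
v 1.609 -2.019 -0.086
v 0.762 -1.44 0.31
v 1.35 -2.275 -0.265
v 0.503 -1.696 0.131
v 1.11 -2.6 -0.304
v 0.263 -2.021 0.092
v 0.926 -2.945 -0.195
v 0.078 -2.366 0.201
v 0.824 -3.256 0.044
v -0.023 -2.677 0.44
v 0.822 -3.488 0.377
v -0.025 -2.909 0.773
v 0.919 -3.604 0.753
v 0.071 -3.025 1.15
v 1.1 -3.587 1.116
v 0.253 -3.008 1.512
v 1.338 -3.44 1.41
v 0.491 -2.861 1.806
v 1.597 -3.184 1.589
v 0.75 -2.605 1.985
v 1.837 -2.859 1.628
v 0.99 -2.28 2.024
f 2 1 4
f 2 4 3
f 4 1 5
f 4 5 3
f 5 1 6
f 5 6 3
f 6 1 7
f 6 7 3
f 7 1 8
f 7 8 3
f 8 1 9
f 8 9 3
f 9 1 10
f 9 10 3
f 10 1 11
f 10 11 3
f 11 1 12
f 11 12 3
f 12 1 13
f 12 13 3
f 13 1 14
f 13 14 3
f 14 1 15
f 14 15 3
f 15 1 2
f 15 2 3
f 17 16 20
f 17 20 18
f 18 20 21
f 18 21 19
f 20 16 22
f 20 22 21
f 21 22 23
f 21 23 19
f 22 16 24
f 22 24 23
f 23 24 25
f 23 25 19
f 24 16 26
f 24 26 25
f 25 26 27
f 25 27 19
f 26 16 28
f 26 28 27
f 27 28 29
f 27 29 19
f 28 16 30
f 28 30 29
f 29 30 31
f 29 31 19
f 30 16 32
f 30 32 31
f 31 32 33
f 31 33 19
f 32 16 34
f 32 34 33
f 33 34 35
f 33 35 19
f 34 16 36
f 34 36 35
f 35 36 37
f 35 37 19
f 36 16 38
f 36 38 37
f 37 38 39
f 37 39 19
f 38 16 40
f 38 40 39
f 39 40 41
f 39 41 19
f 40 16 42
f 40 42 41
f 41 42 43
f 41 43 19
f 42 16 44
f 42 44 43
f 43 44 45
f 43 45 19
f 44 16 46
f 44 46 45
f 45 46 47
f 45 47 19
f 46 16 17
f 46 17 47
f 47 17 18
f 47 18 19
f 49 48 51
f 49 51 50
f 51 48 52
f 51 52 50
f 52 48 53
f 52 53 50
f 53 48 54
f 53 54 50
f 54 48 55
f 54 55 50
f 55 48 56
f 55 56 50
f 56 48 57
f 56 57 50
f 57 48 58
f 57 58 50
f 58 48 59
f 58 59 50
f 59 48 60
f 59 60 50
f 60 48 61
f 60 61 50
f 61 48 62
f 61 62 50
f 62 48 63
f 62 63 50
f 63 48 64
f 63 64 50
f 64 48 65
f 64 65 50
f 65 48 49
f 65 49 50
f 67 66 70
f 67 70 68
f 68 70 71
f 68 71 69
f 70 66 72
f 70 72 71
f 71 72 73
f 71 73 69
f 72 66 74
f 72 74 73
f 73 74 75
f 73 75 69
f 74 66 76
f 74 76 75
f 75 76 77
f 75 77 69
f 76 66 78
f 76 78 77
f 77 78 79
f 77 79 69
f 78 66 80
f 78 80 79
f 79 80 81
f 79 81 69
f 80 66 82
f 80 82 81
f 81 82 83
f 81 83 69
f 82 66 84
f 82 84 83
f 83 84 85
f 83 85 69
f 84 66 86
f 84 86 85
f 85 86 87
f 85 87 69
f 86 66 88
f 86 88 87
f 87 88 89
f 87 89 69
f 88 66 90
f 88 90 89
f 89 90 91
f 89 91 69
f 90 66 92
f 90 92 91
f 91 92 93
f 91 93 69
f 92 66 94
f 92 94 93
f 93 94 95
f 93 95 69
f 94 66 96
f 94 96 95
f 95 96 97
f 95 97 69
f 96 66 98
f 96 98 97
f 97 98 99
f 97 99 69
f 98 66 67
f 98 67 99
f 99 67 68
f 99 68 69



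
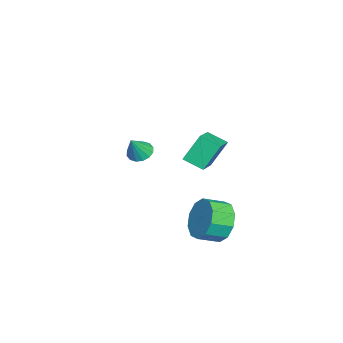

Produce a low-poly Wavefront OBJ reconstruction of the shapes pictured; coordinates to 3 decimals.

v -2.48 -0.877 -0.122
v -2.09 -1.23 -0.449
v -1.88 -1.143 0.882
v -1.958 -0.937 -0.451
v -1.966 -0.629 -0.364
v -2.112 -0.386 -0.212
v -2.357 -0.275 -0.037
v -2.635 -0.326 0.116
v -2.871 -0.524 0.205
v -3.003 -0.816 0.206
v -2.994 -1.125 0.12
v -2.848 -1.368 -0.032
v -2.604 -1.478 -0.208
v -2.326 -1.428 -0.36
v 1.158 3.336 -1.767
v 1.836 3.359 -2.555
v 2.32 2.526 -2.162
v 1.642 2.504 -1.373
v 2.072 3.721 -2.079
v 2.557 2.888 -1.686
v 1.959 3.936 -1.484
v 2.443 3.104 -1.091
v 1.54 3.922 -0.997
v 2.024 3.09 -0.604
v 0.975 3.684 -0.804
v 1.459 2.852 -0.411
v 0.48 3.314 -0.978
v 0.964 2.481 -0.585
v 0.243 2.952 -1.454
v 0.728 2.119 -1.061
v 0.357 2.736 -2.049
v 0.841 1.904 -1.656
v 0.776 2.75 -2.536
v 1.26 1.918 -2.143
v 1.341 2.988 -2.729
v 1.825 2.156 -2.336
v 1.522 2.764 3.687
v 2.857 2.694 4.196
v 1.715 3.621 3.299
v 3.05 3.551 3.808
v 1.93 2.149 2.532
v 3.265 2.079 3.041
v 2.123 3.006 2.144
v 3.458 2.936 2.653
f 2 1 4
f 2 4 3
f 4 1 5
f 4 5 3
f 5 1 6
f 5 6 3
f 6 1 7
f 6 7 3
f 7 1 8
f 7 8 3
f 8 1 9
f 8 9 3
f 9 1 10
f 9 10 3
f 10 1 11
f 10 11 3
f 11 1 12
f 11 12 3
f 12 1 13
f 12 13 3
f 13 1 14
f 13 14 3
f 14 1 2
f 14 2 3
f 16 15 19
f 16 19 17
f 17 19 20
f 17 20 18
f 19 15 21
f 19 21 20
f 20 21 22
f 20 22 18
f 21 15 23
f 21 23 22
f 22 23 24
f 22 24 18
f 23 15 25
f 23 25 24
f 24 25 26
f 24 26 18
f 25 15 27
f 25 27 26
f 26 27 28
f 26 28 18
f 27 15 29
f 27 29 28
f 28 29 30
f 28 30 18
f 29 15 31
f 29 31 30
f 30 31 32
f 30 32 18
f 31 15 33
f 31 33 32
f 32 33 34
f 32 34 18
f 33 15 35
f 33 35 34
f 34 35 36
f 34 36 18
f 35 15 16
f 35 16 36
f 36 16 17
f 36 17 18
f 38 40 37
f 41 38 37
f 37 40 39
f 39 41 37
f 38 44 40
f 42 38 41
f 42 44 38
f 40 44 39
f 43 41 39
f 39 44 43
f 43 42 41
f 44 42 43



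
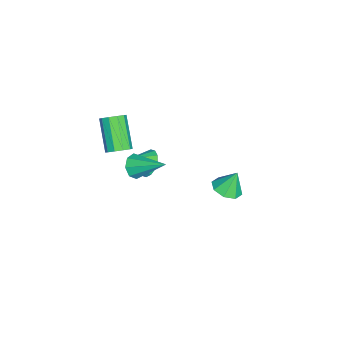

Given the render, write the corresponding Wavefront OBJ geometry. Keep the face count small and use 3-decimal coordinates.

v -3.698 -3.075 -2.772
v -2.94 -3.062 -3.237
v -3.262 -4.065 -2.088
v -2.865 -2.782 -2.879
v -3.013 -2.58 -2.493
v -3.345 -2.511 -2.18
v -3.771 -2.593 -2.027
v -4.178 -2.804 -2.072
v -4.456 -3.088 -2.306
v -4.532 -3.368 -2.664
v -4.384 -3.569 -3.05
v -4.052 -3.638 -3.363
v -3.626 -3.556 -3.516
v -3.219 -3.345 -3.471
v -1.469 -3.351 -0.726
v -0.716 -3.519 -0.845
v -0.911 -1.609 0.346
v -0.946 -3.179 -1.278
v -1.482 -2.94 -1.388
v -2.01 -2.942 -1.11
v -2.221 -3.184 -0.607
v -1.991 -3.524 -0.173
v -1.455 -3.763 -0.063
v -0.927 -3.761 -0.341
v 1.015 -3.647 3.194
v 1.525 -3.747 3.648
v 0.175 -4.313 5.04
v -0.335 -4.213 4.586
v 1.393 -3.343 3.684
v 0.043 -3.909 5.076
v 1.117 -3.055 3.533
v -0.233 -3.621 4.926
v 0.802 -2.993 3.253
v -0.548 -3.559 4.645
v 0.568 -3.181 2.95
v -0.782 -3.748 4.342
v 0.505 -3.547 2.74
v -0.845 -4.113 4.132
v 0.637 -3.951 2.704
v -0.713 -4.517 4.096
v 0.913 -4.239 2.854
v -0.437 -4.805 4.247
v 1.228 -4.301 3.135
v -0.122 -4.867 4.527
v 1.462 -4.112 3.438
v 0.112 -4.679 4.83
v 2.904 2.116 3.102
v 3.54 2.638 2.996
v 2.716 2.584 4.278
v 2.987 2.888 2.808
v 2.385 2.686 2.793
v 2.087 2.15 2.958
v 2.267 1.594 3.208
v 2.821 1.344 3.395
v 3.423 1.547 3.411
v 3.721 2.083 3.245
f 2 1 4
f 2 4 3
f 4 1 5
f 4 5 3
f 5 1 6
f 5 6 3
f 6 1 7
f 6 7 3
f 7 1 8
f 7 8 3
f 8 1 9
f 8 9 3
f 9 1 10
f 9 10 3
f 10 1 11
f 10 11 3
f 11 1 12
f 11 12 3
f 12 1 13
f 12 13 3
f 13 1 14
f 13 14 3
f 14 1 2
f 14 2 3
f 16 15 18
f 16 18 17
f 18 15 19
f 18 19 17
f 19 15 20
f 19 20 17
f 20 15 21
f 20 21 17
f 21 15 22
f 21 22 17
f 22 15 23
f 22 23 17
f 23 15 24
f 23 24 17
f 24 15 16
f 24 16 17
f 26 25 29
f 26 29 27
f 27 29 30
f 27 30 28
f 29 25 31
f 29 31 30
f 30 31 32
f 30 32 28
f 31 25 33
f 31 33 32
f 32 33 34
f 32 34 28
f 33 25 35
f 33 35 34
f 34 35 36
f 34 36 28
f 35 25 37
f 35 37 36
f 36 37 38
f 36 38 28
f 37 25 39
f 37 39 38
f 38 39 40
f 38 40 28
f 39 25 41
f 39 41 40
f 40 41 42
f 40 42 28
f 41 25 43
f 41 43 42
f 42 43 44
f 42 44 28
f 43 25 45
f 43 45 44
f 44 45 46
f 44 46 28
f 45 25 26
f 45 26 46
f 46 26 27
f 46 27 28
f 48 47 50
f 48 50 49
f 50 47 51
f 50 51 49
f 51 47 52
f 51 52 49
f 52 47 53
f 52 53 49
f 53 47 54
f 53 54 49
f 54 47 55
f 54 55 49
f 55 47 56
f 55 56 49
f 56 47 48
f 56 48 49



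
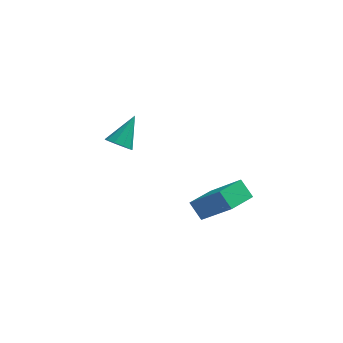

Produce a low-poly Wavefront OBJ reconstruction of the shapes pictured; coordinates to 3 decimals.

v -3.261 2.071 1.89
v -2.868 2.285 1.49
v -2.779 3.089 2.91
v -3.185 2.473 1.452
v -3.531 2.508 1.581
v -3.774 2.376 1.828
v -3.821 2.127 2.099
v -3.654 1.856 2.29
v -3.337 1.668 2.328
v -2.991 1.633 2.199
v -2.748 1.765 1.952
v -2.701 2.014 1.682
v 0.694 -2.485 1.835
v 0.194 -2.105 2.438
v 1.344 -1.492 1.749
v 0.844 -1.112 2.351
v 1.896 -3.148 3.249
v 1.396 -2.768 3.851
v 2.546 -2.155 3.162
v 2.046 -1.775 3.765
f 2 1 4
f 2 4 3
f 4 1 5
f 4 5 3
f 5 1 6
f 5 6 3
f 6 1 7
f 6 7 3
f 7 1 8
f 7 8 3
f 8 1 9
f 8 9 3
f 9 1 10
f 9 10 3
f 10 1 11
f 10 11 3
f 11 1 12
f 11 12 3
f 12 1 2
f 12 2 3
f 14 16 13
f 17 14 13
f 13 16 15
f 15 17 13
f 14 20 16
f 18 14 17
f 18 20 14
f 16 20 15
f 19 17 15
f 15 20 19
f 19 18 17
f 20 18 19



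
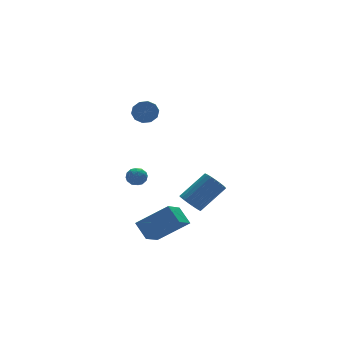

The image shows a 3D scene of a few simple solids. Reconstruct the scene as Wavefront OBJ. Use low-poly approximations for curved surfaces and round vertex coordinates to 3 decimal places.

v -3.052 1.207 -1.055
v -2.655 1.357 -0.574
v -2.265 0.763 -1.566
v -1.868 0.913 -1.085
v -2.323 0.47 -0.999
v -2.81 0.744 -0.683
v -2.11 1.376 -1.457
v -2.597 1.65 -1.141
v -2.073 1.461 -0.822
v -2.205 0.901 -0.539
v -2.715 1.219 -1.601
v -2.847 0.659 -1.318
v -2.923 1.321 -0.77
v -1.997 0.799 -1.37
v -2.265 0.539 -1.32
v -2.032 0.627 -1.037
v -3.013 0.96 -0.834
v -2.78 1.048 -0.551
v -2.585 0.527 -0.801
v -2.14 1.072 -1.589
v -1.907 1.16 -1.306
v -2.888 1.493 -1.103
v -2.655 1.581 -0.82
v -2.335 1.593 -1.339
v -2.347 1.47 -0.633
v -1.885 1.21 -0.933
v -2.027 1.482 -1.152
v -2.313 1.643 -0.966
v -2.425 1.141 -0.466
v -1.962 0.88 -0.767
v -2.23 0.62 -0.716
v -2.515 0.781 -0.531
v -2.083 1.203 -0.613
v -2.958 1.24 -1.373
v -2.495 0.979 -1.674
v -2.405 1.339 -1.609
v -2.69 1.5 -1.424
v -3.035 0.91 -1.207
v -2.573 0.65 -1.507
v -2.607 0.477 -1.174
v -2.893 0.638 -0.988
v -2.837 0.917 -1.527
v -3.641 -2.341 -3.923
v -3.799 -1.401 -3.145
v -2.496 -1.457 -4.758
v -2.654 -0.518 -3.98
v -2.086 -3.142 -2.64
v -2.244 -2.203 -1.862
v -0.941 -2.259 -3.475
v -1.099 -1.319 -2.697
v -1.168 2.485 3.036
v -0.588 2.412 3.506
v -1.232 1.202 4.114
v -1.812 1.275 3.644
v -0.904 2.683 3.71
v -1.548 1.473 4.318
v -1.321 2.878 3.656
v -1.966 1.668 4.264
v -1.679 2.923 3.366
v -2.324 1.713 3.974
v -1.842 2.801 2.949
v -2.487 1.591 3.557
v -1.748 2.558 2.566
v -2.392 1.348 3.174
v -1.432 2.287 2.362
v -2.076 1.077 2.97
v -1.014 2.092 2.416
v -1.659 0.882 3.024
v -0.656 2.047 2.706
v -1.301 0.837 3.314
v -0.493 2.169 3.123
v -1.138 0.959 3.731
v 0.36 0.171 -3.452
v 0.845 0.014 -4.042
v 2.486 0.113 -2.718
v 2 0.269 -2.128
v 0.832 0.338 -4.05
v 2.472 0.437 -2.726
v 0.737 0.633 -3.954
v 2.378 0.732 -2.63
v 0.577 0.848 -3.771
v 2.217 0.947 -2.448
v 0.379 0.946 -3.534
v 2.02 1.045 -2.21
v 0.178 0.91 -3.282
v 1.819 1.009 -1.958
v 0.009 0.746 -3.059
v 1.649 0.845 -1.736
v -0.1 0.483 -2.905
v 1.54 0.581 -1.581
v -0.13 0.165 -2.844
v 1.511 0.264 -1.521
v -0.074 -0.151 -2.889
v 1.566 -0.053 -1.566
v 0.056 -0.412 -3.032
v 1.696 -0.313 -1.708
v 0.239 -0.572 -3.246
v 1.879 -0.473 -1.923
v 0.443 -0.604 -3.497
v 2.083 -0.505 -2.173
v 0.632 -0.501 -3.739
v 2.273 -0.403 -2.416
v 0.775 -0.283 -3.932
v 2.415 -0.184 -2.609
f 1 38 17
f 38 12 41
f 17 41 6
f 38 41 17
f 1 17 13
f 17 6 18
f 13 18 2
f 17 18 13
f 1 13 22
f 13 2 23
f 22 23 8
f 13 23 22
f 1 22 34
f 22 8 37
f 34 37 11
f 22 37 34
f 1 34 38
f 34 11 42
f 38 42 12
f 34 42 38
f 2 18 29
f 18 6 32
f 29 32 10
f 18 32 29
f 6 41 19
f 41 12 40
f 19 40 5
f 41 40 19
f 12 42 39
f 42 11 35
f 39 35 3
f 42 35 39
f 11 37 36
f 37 8 24
f 36 24 7
f 37 24 36
f 8 23 28
f 23 2 25
f 28 25 9
f 23 25 28
f 4 30 16
f 30 10 31
f 16 31 5
f 30 31 16
f 4 16 14
f 16 5 15
f 14 15 3
f 16 15 14
f 4 14 21
f 14 3 20
f 21 20 7
f 14 20 21
f 4 21 26
f 21 7 27
f 26 27 9
f 21 27 26
f 4 26 30
f 26 9 33
f 30 33 10
f 26 33 30
f 5 31 19
f 31 10 32
f 19 32 6
f 31 32 19
f 3 15 39
f 15 5 40
f 39 40 12
f 15 40 39
f 7 20 36
f 20 3 35
f 36 35 11
f 20 35 36
f 9 27 28
f 27 7 24
f 28 24 8
f 27 24 28
f 10 33 29
f 33 9 25
f 29 25 2
f 33 25 29
f 44 46 43
f 47 44 43
f 43 46 45
f 45 47 43
f 44 50 46
f 48 44 47
f 48 50 44
f 46 50 45
f 49 47 45
f 45 50 49
f 49 48 47
f 50 48 49
f 52 51 55
f 52 55 53
f 53 55 56
f 53 56 54
f 55 51 57
f 55 57 56
f 56 57 58
f 56 58 54
f 57 51 59
f 57 59 58
f 58 59 60
f 58 60 54
f 59 51 61
f 59 61 60
f 60 61 62
f 60 62 54
f 61 51 63
f 61 63 62
f 62 63 64
f 62 64 54
f 63 51 65
f 63 65 64
f 64 65 66
f 64 66 54
f 65 51 67
f 65 67 66
f 66 67 68
f 66 68 54
f 67 51 69
f 67 69 68
f 68 69 70
f 68 70 54
f 69 51 71
f 69 71 70
f 70 71 72
f 70 72 54
f 71 51 52
f 71 52 72
f 72 52 53
f 72 53 54
f 74 73 77
f 74 77 75
f 75 77 78
f 75 78 76
f 77 73 79
f 77 79 78
f 78 79 80
f 78 80 76
f 79 73 81
f 79 81 80
f 80 81 82
f 80 82 76
f 81 73 83
f 81 83 82
f 82 83 84
f 82 84 76
f 83 73 85
f 83 85 84
f 84 85 86
f 84 86 76
f 85 73 87
f 85 87 86
f 86 87 88
f 86 88 76
f 87 73 89
f 87 89 88
f 88 89 90
f 88 90 76
f 89 73 91
f 89 91 90
f 90 91 92
f 90 92 76
f 91 73 93
f 91 93 92
f 92 93 94
f 92 94 76
f 93 73 95
f 93 95 94
f 94 95 96
f 94 96 76
f 95 73 97
f 95 97 96
f 96 97 98
f 96 98 76
f 97 73 99
f 97 99 98
f 98 99 100
f 98 100 76
f 99 73 101
f 99 101 100
f 100 101 102
f 100 102 76
f 101 73 103
f 101 103 102
f 102 103 104
f 102 104 76
f 103 73 74
f 103 74 104
f 104 74 75
f 104 75 76



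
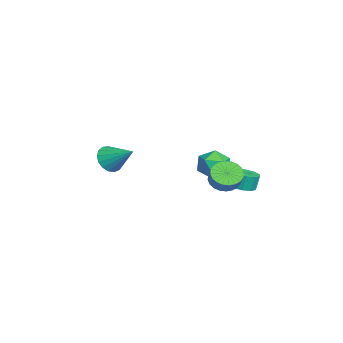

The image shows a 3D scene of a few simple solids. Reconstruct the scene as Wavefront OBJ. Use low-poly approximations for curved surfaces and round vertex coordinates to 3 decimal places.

v -4.472 -4.369 -0.917
v -3.541 -4.769 -1.228
v -3.448 -2.871 0.217
v -3.65 -4.425 -1.585
v -3.948 -4.068 -1.788
v -4.365 -3.78 -1.792
v -4.807 -3.627 -1.595
v -5.172 -3.644 -1.243
v -5.377 -3.827 -0.817
v -5.374 -4.134 -0.413
v -5.165 -4.496 -0.125
v -4.796 -4.828 -0.018
v -4.354 -5.055 -0.118
v -3.938 -5.125 -0.4
v -3.645 -5.022 -0.801
v 2.819 2.722 0.875
v 3.559 2.462 0.303
v 4.24 2.617 1.114
v 3.501 2.878 1.685
v 3.546 2.835 0.242
v 4.227 2.99 1.053
v 3.423 3.191 0.278
v 4.104 3.346 1.088
v 3.208 3.476 0.404
v 3.889 3.631 1.214
v 2.934 3.646 0.602
v 3.615 3.801 1.412
v 2.642 3.675 0.841
v 3.324 3.831 1.652
v 2.378 3.56 1.086
v 3.059 3.715 1.896
v 2.18 3.317 1.298
v 2.862 3.472 2.109
v 2.08 2.983 1.446
v 2.761 3.138 2.257
v 2.093 2.61 1.507
v 2.774 2.765 2.318
v 2.216 2.254 1.472
v 2.897 2.409 2.282
v 2.431 1.969 1.346
v 3.112 2.124 2.156
v 2.705 1.799 1.148
v 3.386 1.954 1.958
v 2.996 1.769 0.908
v 3.678 1.925 1.719
v 3.261 1.885 0.664
v 3.942 2.04 1.474
v 3.458 2.128 0.451
v 4.14 2.283 1.262
v -0.657 3.021 0.989
v 0.099 2.946 0.131
v -0.659 1.174 1.149
v 0.097 1.099 0.291
v 0.416 1.541 1.299
v 0.418 2.683 1.2
v -0.978 1.437 0.08
v -0.976 2.579 -0.019
v -0.099 1.967 -0.431
v 0.762 2.031 0.323
v -1.322 2.089 0.957
v -0.461 2.153 1.711
v -1.12 3.741 -1.572
v -0.421 3.247 -1.37
v -0.56 3.485 -0.305
v -1.26 3.979 -0.508
v -0.247 3.754 -1.461
v -0.387 3.993 -0.396
v -0.407 4.256 -1.594
v -0.547 4.495 -0.53
v -0.84 4.562 -1.719
v -0.979 4.8 -0.655
v -1.379 4.554 -1.788
v -1.519 4.792 -0.724
v -1.82 4.235 -1.775
v -1.959 4.473 -0.71
v -1.993 3.727 -1.684
v -2.133 3.966 -0.619
v -1.833 3.225 -1.55
v -1.973 3.464 -0.486
v -1.401 2.92 -1.425
v -1.54 3.158 -0.361
v -0.861 2.928 -1.356
v -1.001 3.166 -0.292
f 2 1 4
f 2 4 3
f 4 1 5
f 4 5 3
f 5 1 6
f 5 6 3
f 6 1 7
f 6 7 3
f 7 1 8
f 7 8 3
f 8 1 9
f 8 9 3
f 9 1 10
f 9 10 3
f 10 1 11
f 10 11 3
f 11 1 12
f 11 12 3
f 12 1 13
f 12 13 3
f 13 1 14
f 13 14 3
f 14 1 15
f 14 15 3
f 15 1 2
f 15 2 3
f 17 16 20
f 17 20 18
f 18 20 21
f 18 21 19
f 20 16 22
f 20 22 21
f 21 22 23
f 21 23 19
f 22 16 24
f 22 24 23
f 23 24 25
f 23 25 19
f 24 16 26
f 24 26 25
f 25 26 27
f 25 27 19
f 26 16 28
f 26 28 27
f 27 28 29
f 27 29 19
f 28 16 30
f 28 30 29
f 29 30 31
f 29 31 19
f 30 16 32
f 30 32 31
f 31 32 33
f 31 33 19
f 32 16 34
f 32 34 33
f 33 34 35
f 33 35 19
f 34 16 36
f 34 36 35
f 35 36 37
f 35 37 19
f 36 16 38
f 36 38 37
f 37 38 39
f 37 39 19
f 38 16 40
f 38 40 39
f 39 40 41
f 39 41 19
f 40 16 42
f 40 42 41
f 41 42 43
f 41 43 19
f 42 16 44
f 42 44 43
f 43 44 45
f 43 45 19
f 44 16 46
f 44 46 45
f 45 46 47
f 45 47 19
f 46 16 48
f 46 48 47
f 47 48 49
f 47 49 19
f 48 16 17
f 48 17 49
f 49 17 18
f 49 18 19
f 50 61 55
f 50 55 51
f 50 51 57
f 50 57 60
f 50 60 61
f 51 55 59
f 55 61 54
f 61 60 52
f 60 57 56
f 57 51 58
f 53 59 54
f 53 54 52
f 53 52 56
f 53 56 58
f 53 58 59
f 54 59 55
f 52 54 61
f 56 52 60
f 58 56 57
f 59 58 51
f 63 62 66
f 63 66 64
f 64 66 67
f 64 67 65
f 66 62 68
f 66 68 67
f 67 68 69
f 67 69 65
f 68 62 70
f 68 70 69
f 69 70 71
f 69 71 65
f 70 62 72
f 70 72 71
f 71 72 73
f 71 73 65
f 72 62 74
f 72 74 73
f 73 74 75
f 73 75 65
f 74 62 76
f 74 76 75
f 75 76 77
f 75 77 65
f 76 62 78
f 76 78 77
f 77 78 79
f 77 79 65
f 78 62 80
f 78 80 79
f 79 80 81
f 79 81 65
f 80 62 82
f 80 82 81
f 81 82 83
f 81 83 65
f 82 62 63
f 82 63 83
f 83 63 64
f 83 64 65



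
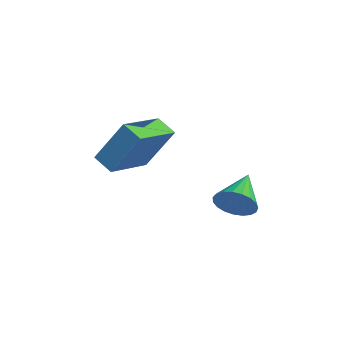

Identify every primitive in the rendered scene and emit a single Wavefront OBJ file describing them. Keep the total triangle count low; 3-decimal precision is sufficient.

v -3.099 2.087 -0.086
v -2.649 2.18 0.665
v -4.421 3.053 0.586
v -2.536 2.469 0.472
v -2.52 2.693 0.182
v -2.604 2.811 -0.153
v -2.773 2.804 -0.478
v -2.999 2.673 -0.734
v -3.242 2.441 -0.878
v -3.461 2.147 -0.886
v -3.616 1.843 -0.754
v -3.683 1.581 -0.508
v -3.648 1.407 -0.188
v -3.518 1.35 0.149
v -3.316 1.42 0.446
v -3.077 1.606 0.651
v -2.841 1.875 0.729
v -3.691 -3.083 2.915
v -3.217 -2.119 4.708
v -4.912 -1.431 2.35
v -4.437 -0.467 4.143
v -2.943 -2.673 2.497
v -2.468 -1.709 4.29
v -4.163 -1.021 1.932
v -3.689 -0.057 3.725
f 2 1 4
f 2 4 3
f 4 1 5
f 4 5 3
f 5 1 6
f 5 6 3
f 6 1 7
f 6 7 3
f 7 1 8
f 7 8 3
f 8 1 9
f 8 9 3
f 9 1 10
f 9 10 3
f 10 1 11
f 10 11 3
f 11 1 12
f 11 12 3
f 12 1 13
f 12 13 3
f 13 1 14
f 13 14 3
f 14 1 15
f 14 15 3
f 15 1 16
f 15 16 3
f 16 1 17
f 16 17 3
f 17 1 2
f 17 2 3
f 19 21 18
f 22 19 18
f 18 21 20
f 20 22 18
f 19 25 21
f 23 19 22
f 23 25 19
f 21 25 20
f 24 22 20
f 20 25 24
f 24 23 22
f 25 23 24



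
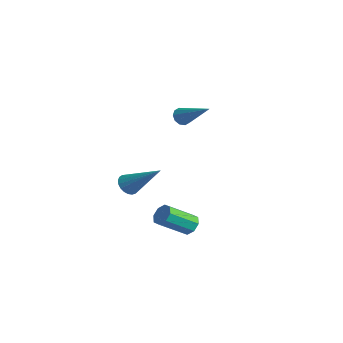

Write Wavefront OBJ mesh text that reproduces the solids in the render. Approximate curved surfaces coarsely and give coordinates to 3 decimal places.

v 3.705 -2.322 -3.081
v 4.191 -2.184 -2.84
v 4.121 -3.481 -1.958
v 3.635 -3.618 -2.199
v 3.853 -2.023 -2.631
v 3.783 -3.32 -1.749
v 3.428 -2.038 -2.685
v 3.359 -3.335 -1.803
v 3.166 -2.218 -2.972
v 3.096 -3.515 -2.09
v 3.219 -2.459 -3.322
v 3.149 -3.756 -2.44
v 3.557 -2.62 -3.531
v 3.487 -3.917 -2.649
v 3.981 -2.605 -3.477
v 3.912 -3.902 -2.595
v 4.244 -2.425 -3.19
v 4.174 -3.722 -2.308
v -1.42 -2.659 -2.776
v -1.023 -2.658 -3.226
v 0.04 -1.801 -1.484
v -1.132 -2.435 -3.251
v -1.29 -2.25 -3.195
v -1.471 -2.137 -3.066
v -1.643 -2.114 -2.887
v -1.777 -2.185 -2.688
v -1.848 -2.338 -2.505
v -1.846 -2.547 -2.368
v -1.77 -2.775 -2.302
v -1.634 -2.983 -2.318
v -1.461 -3.136 -2.413
v -1.28 -3.206 -2.57
v -1.124 -3.181 -2.763
v -1.019 -3.066 -2.959
v -0.983 -2.881 -3.122
v -2.744 0.75 0.274
v -2.483 0.769 -0.175
v -1.076 1.23 1.266
v -2.601 1.062 -0.117
v -2.775 1.236 0.09
v -2.936 1.224 0.368
v -3.025 1.032 0.609
v -3.006 0.732 0.723
v -2.887 0.439 0.665
v -2.714 0.265 0.457
v -2.552 0.276 0.18
v -2.464 0.469 -0.062
f 2 1 5
f 2 5 3
f 3 5 6
f 3 6 4
f 5 1 7
f 5 7 6
f 6 7 8
f 6 8 4
f 7 1 9
f 7 9 8
f 8 9 10
f 8 10 4
f 9 1 11
f 9 11 10
f 10 11 12
f 10 12 4
f 11 1 13
f 11 13 12
f 12 13 14
f 12 14 4
f 13 1 15
f 13 15 14
f 14 15 16
f 14 16 4
f 15 1 17
f 15 17 16
f 16 17 18
f 16 18 4
f 17 1 2
f 17 2 18
f 18 2 3
f 18 3 4
f 20 19 22
f 20 22 21
f 22 19 23
f 22 23 21
f 23 19 24
f 23 24 21
f 24 19 25
f 24 25 21
f 25 19 26
f 25 26 21
f 26 19 27
f 26 27 21
f 27 19 28
f 27 28 21
f 28 19 29
f 28 29 21
f 29 19 30
f 29 30 21
f 30 19 31
f 30 31 21
f 31 19 32
f 31 32 21
f 32 19 33
f 32 33 21
f 33 19 34
f 33 34 21
f 34 19 35
f 34 35 21
f 35 19 20
f 35 20 21
f 37 36 39
f 37 39 38
f 39 36 40
f 39 40 38
f 40 36 41
f 40 41 38
f 41 36 42
f 41 42 38
f 42 36 43
f 42 43 38
f 43 36 44
f 43 44 38
f 44 36 45
f 44 45 38
f 45 36 46
f 45 46 38
f 46 36 47
f 46 47 38
f 47 36 37
f 47 37 38



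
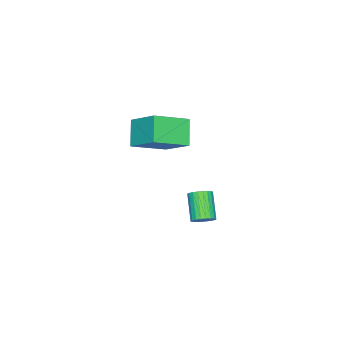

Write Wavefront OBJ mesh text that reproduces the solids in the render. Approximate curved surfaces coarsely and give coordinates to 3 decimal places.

v -3.695 -3.38 -0.552
v -2.165 -4.475 0.31
v -3.253 -1.843 0.616
v -1.723 -2.939 1.478
v -2.697 -2.841 -1.638
v -1.167 -3.937 -0.776
v -2.255 -1.305 -0.47
v -0.725 -2.4 0.392
v 3.666 2.637 -0.052
v 4.062 2.721 0.363
v 3.171 2.067 1.347
v 2.774 1.983 0.932
v 3.94 2.911 0.379
v 3.049 2.258 1.363
v 3.777 3.059 0.329
v 2.886 2.406 1.314
v 3.596 3.143 0.222
v 2.705 2.49 1.206
v 3.427 3.15 0.072
v 2.535 2.497 1.057
v 3.293 3.079 -0.096
v 2.402 2.426 0.888
v 3.216 2.94 -0.258
v 2.325 2.287 0.727
v 3.208 2.756 -0.388
v 2.317 2.102 0.597
v 3.269 2.553 -0.467
v 2.378 1.899 0.517
v 3.391 2.362 -0.483
v 2.5 1.709 0.501
v 3.554 2.214 -0.434
v 2.663 1.561 0.551
v 3.735 2.13 -0.326
v 2.844 1.477 0.658
v 3.905 2.123 -0.177
v 3.013 1.47 0.808
v 4.038 2.194 -0.008
v 3.147 1.541 0.976
v 4.115 2.333 0.153
v 3.224 1.68 1.138
v 4.123 2.518 0.283
v 3.232 1.864 1.268
f 2 4 1
f 5 2 1
f 1 4 3
f 3 5 1
f 2 8 4
f 6 2 5
f 6 8 2
f 4 8 3
f 7 5 3
f 3 8 7
f 7 6 5
f 8 6 7
f 10 9 13
f 10 13 11
f 11 13 14
f 11 14 12
f 13 9 15
f 13 15 14
f 14 15 16
f 14 16 12
f 15 9 17
f 15 17 16
f 16 17 18
f 16 18 12
f 17 9 19
f 17 19 18
f 18 19 20
f 18 20 12
f 19 9 21
f 19 21 20
f 20 21 22
f 20 22 12
f 21 9 23
f 21 23 22
f 22 23 24
f 22 24 12
f 23 9 25
f 23 25 24
f 24 25 26
f 24 26 12
f 25 9 27
f 25 27 26
f 26 27 28
f 26 28 12
f 27 9 29
f 27 29 28
f 28 29 30
f 28 30 12
f 29 9 31
f 29 31 30
f 30 31 32
f 30 32 12
f 31 9 33
f 31 33 32
f 32 33 34
f 32 34 12
f 33 9 35
f 33 35 34
f 34 35 36
f 34 36 12
f 35 9 37
f 35 37 36
f 36 37 38
f 36 38 12
f 37 9 39
f 37 39 38
f 38 39 40
f 38 40 12
f 39 9 41
f 39 41 40
f 40 41 42
f 40 42 12
f 41 9 10
f 41 10 42
f 42 10 11
f 42 11 12



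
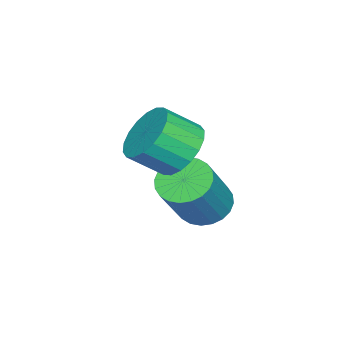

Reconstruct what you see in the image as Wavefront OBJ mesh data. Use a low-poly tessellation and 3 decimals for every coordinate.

v -0.197 0.955 0.838
v 0.522 1.118 0.323
v 1.796 0.948 2.046
v 1.077 0.785 2.562
v 0.433 1.444 0.421
v 1.707 1.273 2.144
v 0.248 1.695 0.582
v 1.522 1.524 2.306
v -0.005 1.833 0.783
v 1.269 1.662 2.507
v -0.287 1.838 0.992
v 0.987 1.667 2.716
v -0.555 1.708 1.178
v 0.719 1.537 2.901
v -0.769 1.464 1.312
v 0.505 1.293 3.035
v -0.896 1.142 1.373
v 0.378 0.972 3.097
v -0.916 0.792 1.354
v 0.358 0.622 3.077
v -0.827 0.467 1.256
v 0.447 0.296 2.979
v -0.642 0.216 1.094
v 0.632 0.045 2.818
v -0.389 0.078 0.893
v 0.885 -0.093 2.617
v -0.107 0.073 0.684
v 1.167 -0.098 2.408
v 0.161 0.203 0.499
v 1.435 0.032 2.222
v 0.375 0.447 0.365
v 1.649 0.276 2.088
v 0.502 0.768 0.303
v 1.776 0.598 2.027
v 0.654 0.563 3.537
v 1.208 1.313 3.998
v 1.76 0.387 4.843
v 1.206 -0.363 4.383
v 0.817 1.307 4.246
v 1.369 0.38 5.091
v 0.394 1.153 4.354
v 0.946 0.226 5.199
v 0.022 0.882 4.3
v 0.574 -0.044 5.145
v -0.224 0.548 4.095
v 0.328 -0.378 4.94
v -0.297 0.217 3.779
v 0.255 -0.709 4.624
v -0.181 -0.045 3.416
v 0.371 -0.971 4.261
v 0.1 -0.187 3.077
v 0.652 -1.113 3.922
v 0.491 -0.18 2.829
v 1.043 -1.107 3.674
v 0.914 -0.026 2.721
v 1.466 -0.953 3.566
v 1.286 0.244 2.775
v 1.838 -0.682 3.62
v 1.532 0.578 2.98
v 2.084 -0.348 3.825
v 1.605 0.909 3.296
v 2.157 -0.017 4.141
v 1.489 1.171 3.659
v 2.041 0.245 4.504
f 2 1 5
f 2 5 3
f 3 5 6
f 3 6 4
f 5 1 7
f 5 7 6
f 6 7 8
f 6 8 4
f 7 1 9
f 7 9 8
f 8 9 10
f 8 10 4
f 9 1 11
f 9 11 10
f 10 11 12
f 10 12 4
f 11 1 13
f 11 13 12
f 12 13 14
f 12 14 4
f 13 1 15
f 13 15 14
f 14 15 16
f 14 16 4
f 15 1 17
f 15 17 16
f 16 17 18
f 16 18 4
f 17 1 19
f 17 19 18
f 18 19 20
f 18 20 4
f 19 1 21
f 19 21 20
f 20 21 22
f 20 22 4
f 21 1 23
f 21 23 22
f 22 23 24
f 22 24 4
f 23 1 25
f 23 25 24
f 24 25 26
f 24 26 4
f 25 1 27
f 25 27 26
f 26 27 28
f 26 28 4
f 27 1 29
f 27 29 28
f 28 29 30
f 28 30 4
f 29 1 31
f 29 31 30
f 30 31 32
f 30 32 4
f 31 1 33
f 31 33 32
f 32 33 34
f 32 34 4
f 33 1 2
f 33 2 34
f 34 2 3
f 34 3 4
f 36 35 39
f 36 39 37
f 37 39 40
f 37 40 38
f 39 35 41
f 39 41 40
f 40 41 42
f 40 42 38
f 41 35 43
f 41 43 42
f 42 43 44
f 42 44 38
f 43 35 45
f 43 45 44
f 44 45 46
f 44 46 38
f 45 35 47
f 45 47 46
f 46 47 48
f 46 48 38
f 47 35 49
f 47 49 48
f 48 49 50
f 48 50 38
f 49 35 51
f 49 51 50
f 50 51 52
f 50 52 38
f 51 35 53
f 51 53 52
f 52 53 54
f 52 54 38
f 53 35 55
f 53 55 54
f 54 55 56
f 54 56 38
f 55 35 57
f 55 57 56
f 56 57 58
f 56 58 38
f 57 35 59
f 57 59 58
f 58 59 60
f 58 60 38
f 59 35 61
f 59 61 60
f 60 61 62
f 60 62 38
f 61 35 63
f 61 63 62
f 62 63 64
f 62 64 38
f 63 35 36
f 63 36 64
f 64 36 37
f 64 37 38



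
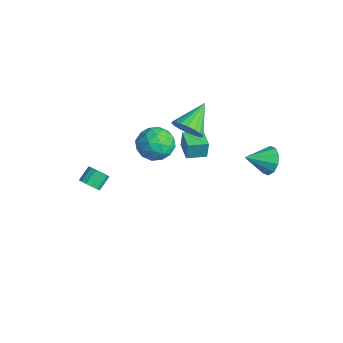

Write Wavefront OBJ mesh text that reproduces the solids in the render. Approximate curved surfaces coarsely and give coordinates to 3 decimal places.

v -2.196 1.26 -1.092
v -2.151 1.346 0.004
v -1.987 2.406 -1.191
v -1.942 2.493 -0.095
v -0.938 1.027 -1.125
v -0.893 1.114 -0.029
v -0.729 2.174 -1.224
v -0.684 2.26 -0.128
v -0.071 0.695 2.193
v 0.709 1.26 2.088
v -0.969 2.125 3.227
v 0.471 1.36 1.742
v 0.125 1.329 1.486
v -0.26 1.171 1.37
v -0.607 0.919 1.417
v -0.849 0.623 1.617
v -0.936 0.341 1.932
v -0.852 0.129 2.299
v -0.614 0.029 2.644
v -0.268 0.061 2.901
v 0.117 0.218 3.017
v 0.465 0.47 2.97
v 0.706 0.766 2.769
v 0.793 1.048 2.454
v 3.762 3.651 1.651
v 4.224 3.957 2.385
v 3.618 2.289 2.309
v 3.671 4.058 2.471
v 3.153 4.003 2.244
v 2.867 3.813 1.79
v 2.923 3.562 1.283
v 3.3 3.345 0.916
v 3.853 3.245 0.83
v 4.371 3.3 1.057
v 4.657 3.489 1.511
v 4.601 3.74 2.018
v -2.561 1.03 -0.768
v -1.603 0.411 -1.06
v -3.537 -0.591 -0.54
v -2.579 -1.21 -0.832
v -2.61 -0.619 0.186
v -2.007 0.382 0.045
v -3.133 -0.562 -1.645
v -2.53 0.439 -1.786
v -1.956 -0.573 -1.603
v -1.633 -0.608 -0.471
v -3.507 0.428 -1.129
v -3.184 0.393 0.003
v -1.996 0.863 -0.934
v -3.144 -1.043 -0.666
v -3.162 -0.695 -0.067
v -2.599 -1.059 -0.239
v -2.234 0.846 -0.284
v -1.671 0.482 -0.456
v -2.263 -0.123 0.277
v -3.469 -0.662 -1.144
v -2.906 -1.026 -1.316
v -2.541 0.879 -1.361
v -1.978 0.515 -1.533
v -2.877 -0.057 -1.877
v -1.641 -0.079 -1.425
v -2.214 -1.032 -1.291
v -2.54 -0.652 -1.769
v -2.185 -0.063 -1.852
v -1.451 -0.1 -0.759
v -2.024 -1.052 -0.625
v -2.043 -0.705 -0.027
v -1.689 -0.117 -0.11
v -1.658 -0.678 -1.078
v -3.116 0.872 -0.975
v -3.689 -0.08 -0.841
v -3.451 -0.063 -1.49
v -3.097 0.525 -1.573
v -2.926 0.852 -0.309
v -3.499 -0.101 -0.175
v -2.955 -0.117 0.252
v -2.6 0.472 0.169
v -3.482 0.498 -0.522
v -3.359 -3.729 -3.787
v -2.791 -3.779 -3.436
v -3.132 -3.06 -2.782
v -3.701 -3.011 -3.133
v -2.732 -3.513 -3.698
v -3.073 -2.794 -3.043
v -2.872 -3.315 -3.987
v -3.213 -2.597 -3.333
v -3.167 -3.25 -4.214
v -3.508 -2.531 -3.559
v -3.523 -3.336 -4.304
v -3.864 -2.617 -3.65
v -3.827 -3.547 -4.231
v -4.168 -2.829 -3.576
v -3.983 -3.816 -4.017
v -4.324 -3.098 -3.362
v -3.941 -4.058 -3.73
v -4.282 -3.339 -3.075
v -3.714 -4.195 -3.461
v -4.055 -3.476 -2.806
v -3.374 -4.184 -3.296
v -3.716 -3.466 -2.641
v -3.03 -4.029 -3.287
v -3.371 -3.311 -2.632
f 2 4 1
f 5 2 1
f 1 4 3
f 3 5 1
f 2 8 4
f 6 2 5
f 6 8 2
f 4 8 3
f 7 5 3
f 3 8 7
f 7 6 5
f 8 6 7
f 10 9 12
f 10 12 11
f 12 9 13
f 12 13 11
f 13 9 14
f 13 14 11
f 14 9 15
f 14 15 11
f 15 9 16
f 15 16 11
f 16 9 17
f 16 17 11
f 17 9 18
f 17 18 11
f 18 9 19
f 18 19 11
f 19 9 20
f 19 20 11
f 20 9 21
f 20 21 11
f 21 9 22
f 21 22 11
f 22 9 23
f 22 23 11
f 23 9 24
f 23 24 11
f 24 9 10
f 24 10 11
f 26 25 28
f 26 28 27
f 28 25 29
f 28 29 27
f 29 25 30
f 29 30 27
f 30 25 31
f 30 31 27
f 31 25 32
f 31 32 27
f 32 25 33
f 32 33 27
f 33 25 34
f 33 34 27
f 34 25 35
f 34 35 27
f 35 25 36
f 35 36 27
f 36 25 26
f 36 26 27
f 37 74 53
f 74 48 77
f 53 77 42
f 74 77 53
f 37 53 49
f 53 42 54
f 49 54 38
f 53 54 49
f 37 49 58
f 49 38 59
f 58 59 44
f 49 59 58
f 37 58 70
f 58 44 73
f 70 73 47
f 58 73 70
f 37 70 74
f 70 47 78
f 74 78 48
f 70 78 74
f 38 54 65
f 54 42 68
f 65 68 46
f 54 68 65
f 42 77 55
f 77 48 76
f 55 76 41
f 77 76 55
f 48 78 75
f 78 47 71
f 75 71 39
f 78 71 75
f 47 73 72
f 73 44 60
f 72 60 43
f 73 60 72
f 44 59 64
f 59 38 61
f 64 61 45
f 59 61 64
f 40 66 52
f 66 46 67
f 52 67 41
f 66 67 52
f 40 52 50
f 52 41 51
f 50 51 39
f 52 51 50
f 40 50 57
f 50 39 56
f 57 56 43
f 50 56 57
f 40 57 62
f 57 43 63
f 62 63 45
f 57 63 62
f 40 62 66
f 62 45 69
f 66 69 46
f 62 69 66
f 41 67 55
f 67 46 68
f 55 68 42
f 67 68 55
f 39 51 75
f 51 41 76
f 75 76 48
f 51 76 75
f 43 56 72
f 56 39 71
f 72 71 47
f 56 71 72
f 45 63 64
f 63 43 60
f 64 60 44
f 63 60 64
f 46 69 65
f 69 45 61
f 65 61 38
f 69 61 65
f 80 79 83
f 80 83 81
f 81 83 84
f 81 84 82
f 83 79 85
f 83 85 84
f 84 85 86
f 84 86 82
f 85 79 87
f 85 87 86
f 86 87 88
f 86 88 82
f 87 79 89
f 87 89 88
f 88 89 90
f 88 90 82
f 89 79 91
f 89 91 90
f 90 91 92
f 90 92 82
f 91 79 93
f 91 93 92
f 92 93 94
f 92 94 82
f 93 79 95
f 93 95 94
f 94 95 96
f 94 96 82
f 95 79 97
f 95 97 96
f 96 97 98
f 96 98 82
f 97 79 99
f 97 99 98
f 98 99 100
f 98 100 82
f 99 79 101
f 99 101 100
f 100 101 102
f 100 102 82
f 101 79 80
f 101 80 102
f 102 80 81
f 102 81 82

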